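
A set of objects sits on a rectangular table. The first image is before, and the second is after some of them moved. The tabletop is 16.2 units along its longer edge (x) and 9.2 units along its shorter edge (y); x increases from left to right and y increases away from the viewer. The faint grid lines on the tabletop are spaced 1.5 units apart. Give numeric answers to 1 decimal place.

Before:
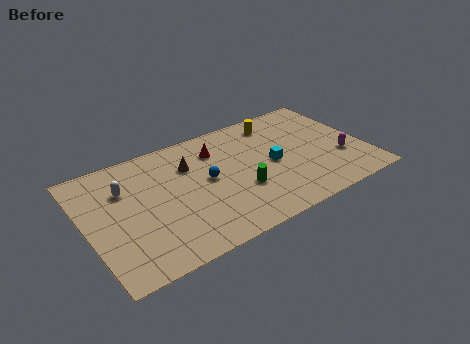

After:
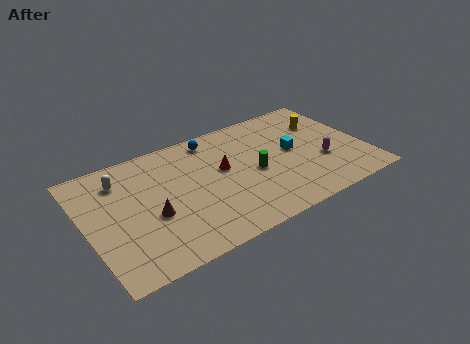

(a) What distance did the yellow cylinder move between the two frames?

3.0

The yellow cylinder moved from about (11.6, 7.7) to (14.3, 6.5), a distance of √(2.7² + 1.2²) ≈ 3.0.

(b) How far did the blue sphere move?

3.2

From (7.0, 4.9) to (7.8, 8.0), the blue sphere covered √(0.8² + 3.1²) ≈ 3.2 units.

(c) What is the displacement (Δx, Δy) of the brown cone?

(-2.6, -2.8)

From the two frames, the brown cone sits at roughly (6.2, 6.5) before and (3.6, 3.7) after.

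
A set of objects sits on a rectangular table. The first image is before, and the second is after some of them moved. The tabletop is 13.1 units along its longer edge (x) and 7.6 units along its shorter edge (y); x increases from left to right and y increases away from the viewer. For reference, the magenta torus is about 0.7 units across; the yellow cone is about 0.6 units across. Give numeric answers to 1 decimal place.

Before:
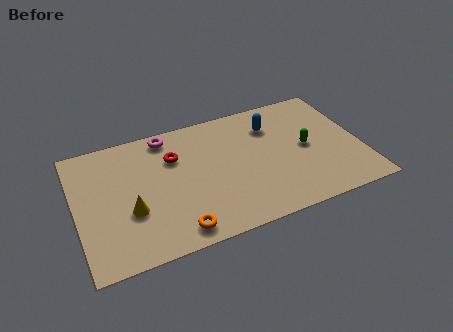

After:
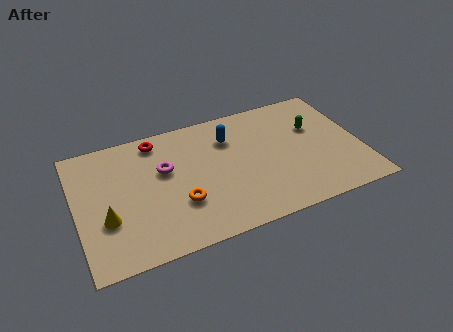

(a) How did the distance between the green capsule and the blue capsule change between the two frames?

+1.6

They were about 2.4 units apart before and 4.0 after — 1.6 units further apart.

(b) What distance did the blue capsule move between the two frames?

2.0

The blue capsule was near (9.2, 5.7) before and (7.2, 5.6) after, so it travelled √(2.0² + 0.1²) ≈ 2.0 units.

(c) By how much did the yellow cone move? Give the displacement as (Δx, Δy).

(-1.1, -0.1)

The yellow cone was at about (2.4, 2.8) and moved to about (1.3, 2.7).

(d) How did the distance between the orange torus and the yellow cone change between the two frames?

+0.7

Before: roughly 2.6 units apart; after: 3.3. That's 0.7 units further apart.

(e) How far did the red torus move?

1.5

The red torus moved from about (4.6, 5.3) to (3.9, 6.6), a distance of √(0.7² + 1.3²) ≈ 1.5.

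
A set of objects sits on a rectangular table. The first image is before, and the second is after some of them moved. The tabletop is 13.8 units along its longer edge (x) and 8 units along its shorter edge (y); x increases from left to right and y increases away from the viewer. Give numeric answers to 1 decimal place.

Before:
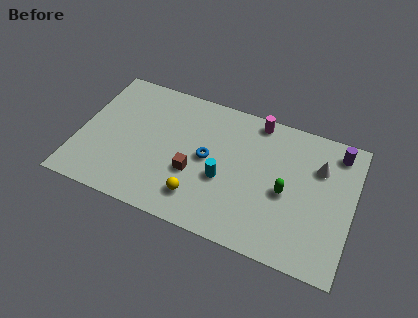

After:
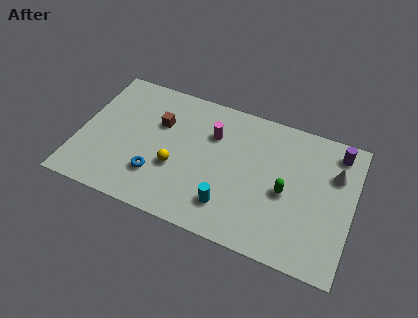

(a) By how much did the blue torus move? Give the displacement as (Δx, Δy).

(-2.4, -1.9)

The blue torus was at about (6.5, 4.1) and moved to about (4.1, 2.2).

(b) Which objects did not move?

the green capsule and the purple cylinder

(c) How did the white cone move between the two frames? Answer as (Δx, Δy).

(0.8, -0.1)

From the two frames, the white cone sits at roughly (12.0, 5.6) before and (12.8, 5.5) after.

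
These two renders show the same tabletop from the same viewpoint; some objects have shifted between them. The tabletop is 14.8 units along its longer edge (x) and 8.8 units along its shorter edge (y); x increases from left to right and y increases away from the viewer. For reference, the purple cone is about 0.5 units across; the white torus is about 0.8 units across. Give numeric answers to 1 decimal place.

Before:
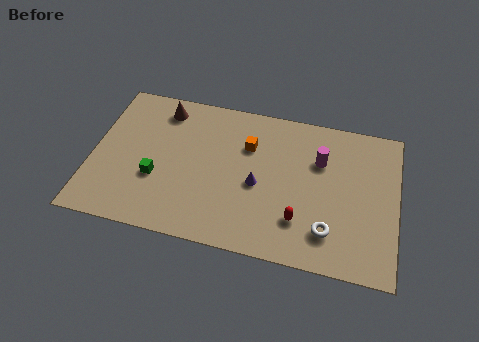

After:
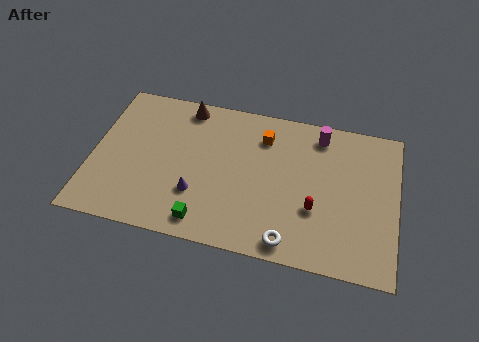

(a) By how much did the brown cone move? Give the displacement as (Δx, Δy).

(1.1, 0.4)

From the two frames, the brown cone sits at roughly (3.2, 7.4) before and (4.3, 7.8) after.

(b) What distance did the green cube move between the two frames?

3.2

The green cube was near (3.2, 3.2) before and (5.7, 1.2) after, so it travelled √(2.5² + 2.0²) ≈ 3.2 units.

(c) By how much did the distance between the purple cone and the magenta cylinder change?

+3.9

Before: roughly 3.6 units apart; after: 7.5. That's 3.9 units further apart.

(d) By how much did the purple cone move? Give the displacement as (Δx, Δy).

(-2.9, -1.2)

From the two frames, the purple cone sits at roughly (8.1, 3.9) before and (5.2, 2.7) after.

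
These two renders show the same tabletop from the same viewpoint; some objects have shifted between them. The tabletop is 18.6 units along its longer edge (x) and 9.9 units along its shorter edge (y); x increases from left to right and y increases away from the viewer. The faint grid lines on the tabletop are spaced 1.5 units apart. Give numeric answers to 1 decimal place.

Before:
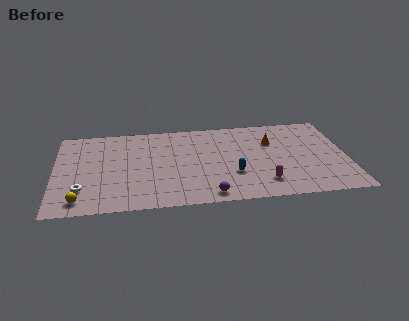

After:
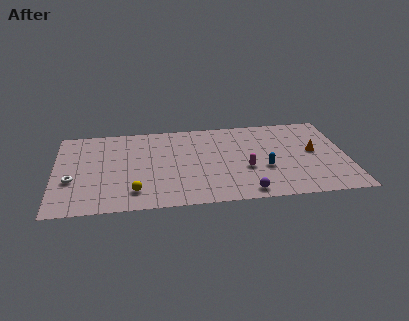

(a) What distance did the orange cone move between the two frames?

3.0

The orange cone was near (13.9, 6.8) before and (16.5, 5.3) after, so it travelled √(2.6² + 1.5²) ≈ 3.0 units.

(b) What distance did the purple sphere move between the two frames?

2.3

The purple sphere moved from about (9.7, 1.1) to (12.0, 1.1), a distance of √(2.3² + 0.0²) ≈ 2.3.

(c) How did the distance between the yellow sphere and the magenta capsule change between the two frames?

-4.3

The distance was about 11.6 in the first image and 7.3 in the second, so they moved 4.3 units closer together.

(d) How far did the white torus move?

1.3

From (1.7, 2.6) to (1.1, 3.7), the white torus covered √(0.6² + 1.1²) ≈ 1.3 units.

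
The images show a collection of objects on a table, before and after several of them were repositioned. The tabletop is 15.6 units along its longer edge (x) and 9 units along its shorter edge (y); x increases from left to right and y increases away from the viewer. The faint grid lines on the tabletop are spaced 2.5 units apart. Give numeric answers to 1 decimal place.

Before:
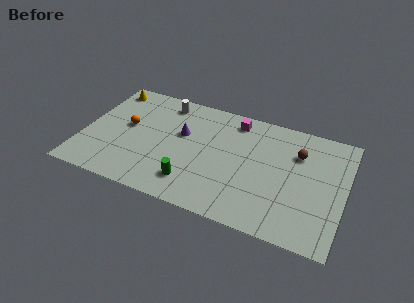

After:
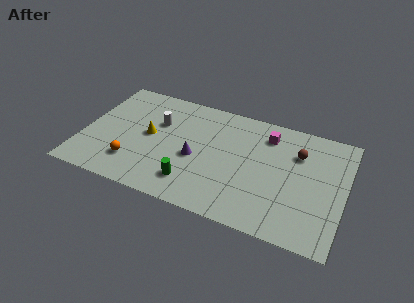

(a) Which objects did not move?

the green cylinder and the brown sphere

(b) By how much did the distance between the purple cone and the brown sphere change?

-0.6

Before: roughly 7.0 units apart; after: 6.4. That's 0.6 units closer together.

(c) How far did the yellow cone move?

4.2

The yellow cone was near (1.0, 7.8) before and (3.9, 4.7) after, so it travelled √(2.9² + 3.1²) ≈ 4.2 units.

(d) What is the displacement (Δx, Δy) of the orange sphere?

(0.7, -2.8)

From the two frames, the orange sphere sits at roughly (2.5, 5.0) before and (3.2, 2.2) after.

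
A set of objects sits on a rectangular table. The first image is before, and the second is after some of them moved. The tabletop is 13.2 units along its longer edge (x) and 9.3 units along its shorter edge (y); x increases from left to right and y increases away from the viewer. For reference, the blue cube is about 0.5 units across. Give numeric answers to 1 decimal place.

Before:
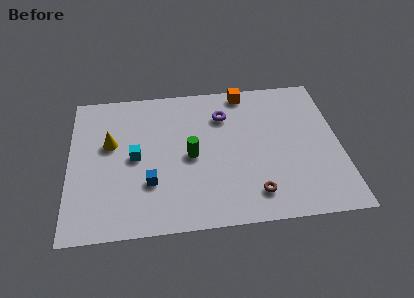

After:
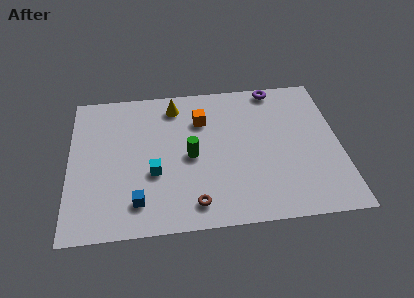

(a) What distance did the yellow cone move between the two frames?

3.9

The yellow cone moved from about (2.0, 5.6) to (5.2, 7.8), a distance of √(3.2² + 2.2²) ≈ 3.9.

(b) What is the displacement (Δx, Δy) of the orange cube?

(-2.2, -1.7)

The orange cube was at about (8.7, 8.4) and moved to about (6.5, 6.7).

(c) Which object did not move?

the green cylinder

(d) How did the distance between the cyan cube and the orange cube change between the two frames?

-2.7

The distance was about 6.7 in the first image and 4.0 in the second, so they moved 2.7 units closer together.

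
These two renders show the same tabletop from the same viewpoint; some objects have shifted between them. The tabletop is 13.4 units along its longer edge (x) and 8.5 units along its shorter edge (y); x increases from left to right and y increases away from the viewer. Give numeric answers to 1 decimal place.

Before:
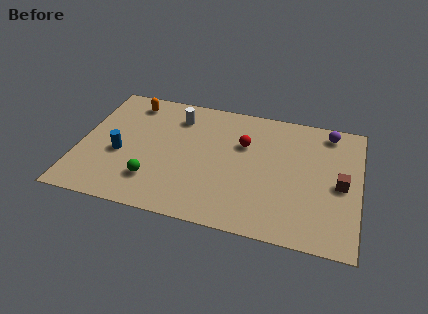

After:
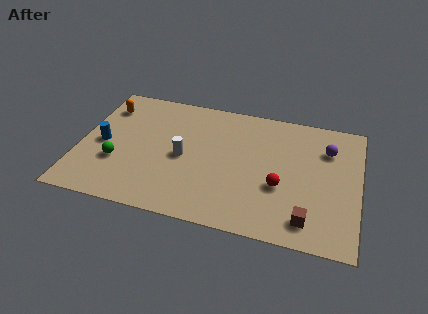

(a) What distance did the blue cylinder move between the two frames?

1.0

The blue cylinder was near (2.0, 3.5) before and (1.1, 4.0) after, so it travelled √(0.9² + 0.5²) ≈ 1.0 units.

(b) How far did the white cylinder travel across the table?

2.7

From (4.5, 6.7) to (5.0, 4.0), the white cylinder covered √(0.5² + 2.7²) ≈ 2.7 units.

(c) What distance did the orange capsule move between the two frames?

1.3

The orange capsule was near (2.2, 7.2) before and (1.0, 6.6) after, so it travelled √(1.2² + 0.6²) ≈ 1.3 units.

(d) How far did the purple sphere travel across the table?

1.2

The purple sphere moved from about (11.8, 7.4) to (11.8, 6.2), a distance of √(0.0² + 1.2²) ≈ 1.2.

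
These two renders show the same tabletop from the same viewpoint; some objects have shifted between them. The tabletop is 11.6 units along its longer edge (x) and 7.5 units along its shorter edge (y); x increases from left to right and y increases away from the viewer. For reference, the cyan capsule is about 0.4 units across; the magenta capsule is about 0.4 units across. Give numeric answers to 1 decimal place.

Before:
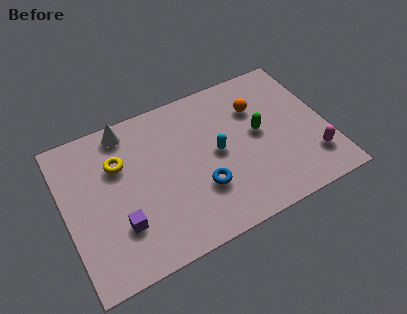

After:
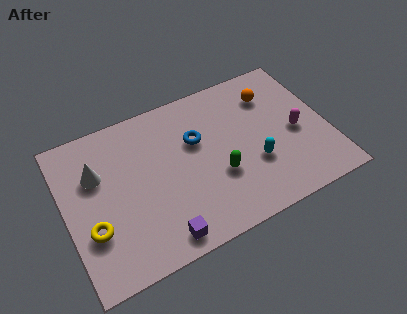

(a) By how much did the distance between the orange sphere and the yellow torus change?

+2.8

They were about 6.2 units apart before and 9.0 after — 2.8 units further apart.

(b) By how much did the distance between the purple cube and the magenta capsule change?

-1.6

The distance was about 8.5 in the first image and 6.9 in the second, so they moved 1.6 units closer together.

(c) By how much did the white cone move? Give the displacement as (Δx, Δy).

(-1.5, -1.6)

From the two frames, the white cone sits at roughly (3.0, 6.6) before and (1.5, 5.0) after.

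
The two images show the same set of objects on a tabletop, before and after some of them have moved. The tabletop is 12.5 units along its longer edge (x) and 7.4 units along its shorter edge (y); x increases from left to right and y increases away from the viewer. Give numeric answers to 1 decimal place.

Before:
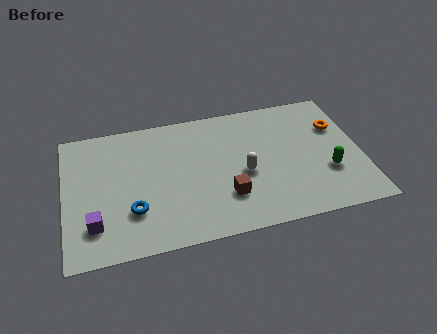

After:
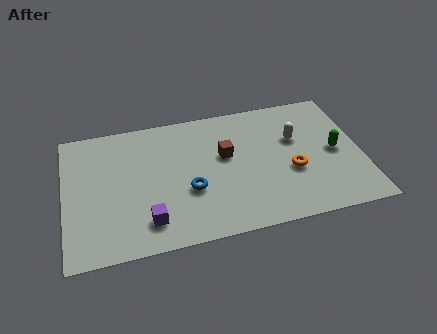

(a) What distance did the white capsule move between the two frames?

2.7

From (7.5, 3.2) to (9.8, 4.7), the white capsule covered √(2.3² + 1.5²) ≈ 2.7 units.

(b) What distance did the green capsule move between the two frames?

1.2

The green capsule was near (11.0, 2.5) before and (11.4, 3.6) after, so it travelled √(0.4² + 1.1²) ≈ 1.2 units.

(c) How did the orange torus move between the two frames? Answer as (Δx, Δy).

(-2.1, -2.1)

From the two frames, the orange torus sits at roughly (11.6, 5.0) before and (9.5, 2.9) after.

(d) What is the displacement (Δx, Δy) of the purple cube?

(2.2, -0.3)

From the two frames, the purple cube sits at roughly (1.2, 1.8) before and (3.4, 1.5) after.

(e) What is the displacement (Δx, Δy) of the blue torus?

(2.4, 0.6)

The blue torus started near (2.8, 2.2) and ended near (5.2, 2.8).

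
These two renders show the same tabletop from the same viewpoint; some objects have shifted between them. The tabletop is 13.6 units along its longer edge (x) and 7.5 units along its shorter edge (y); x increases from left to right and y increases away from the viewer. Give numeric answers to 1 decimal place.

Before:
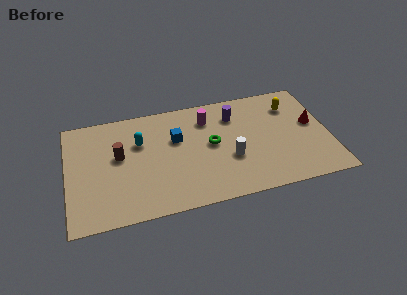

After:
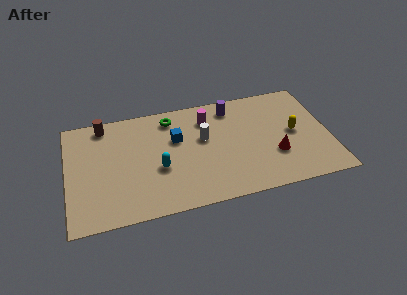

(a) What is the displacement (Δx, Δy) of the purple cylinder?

(-0.1, 0.6)

The purple cylinder started near (8.8, 5.7) and ended near (8.7, 6.3).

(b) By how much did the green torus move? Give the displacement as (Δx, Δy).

(-2.0, 2.3)

From the two frames, the green torus sits at roughly (7.5, 4.0) before and (5.5, 6.3) after.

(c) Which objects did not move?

the magenta cylinder and the blue cube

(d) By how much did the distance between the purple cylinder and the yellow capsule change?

+1.0

Before: roughly 3.0 units apart; after: 4.0. That's 1.0 units further apart.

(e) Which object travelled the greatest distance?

the green torus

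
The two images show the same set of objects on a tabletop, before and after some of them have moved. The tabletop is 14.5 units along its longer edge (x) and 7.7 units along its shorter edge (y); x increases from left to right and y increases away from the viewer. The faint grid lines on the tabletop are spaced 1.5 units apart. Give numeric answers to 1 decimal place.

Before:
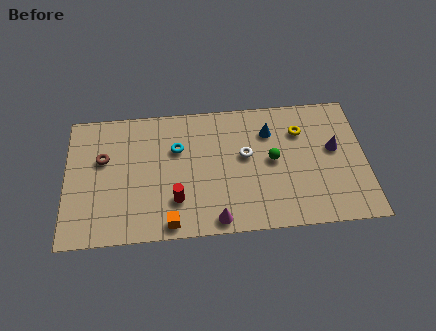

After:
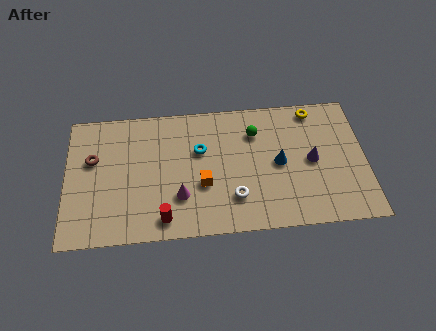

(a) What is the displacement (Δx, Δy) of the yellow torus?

(0.7, 1.2)

The yellow torus was at about (11.4, 5.6) and moved to about (12.1, 6.8).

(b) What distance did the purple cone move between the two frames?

1.3

The purple cone was near (13.0, 4.4) before and (11.9, 3.8) after, so it travelled √(1.1² + 0.6²) ≈ 1.3 units.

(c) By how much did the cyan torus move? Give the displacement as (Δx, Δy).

(1.1, -0.2)

From the two frames, the cyan torus sits at roughly (5.4, 5.1) before and (6.5, 4.9) after.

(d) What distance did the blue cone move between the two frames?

1.9

From (9.9, 5.7) to (10.3, 3.8), the blue cone covered √(0.4² + 1.9²) ≈ 1.9 units.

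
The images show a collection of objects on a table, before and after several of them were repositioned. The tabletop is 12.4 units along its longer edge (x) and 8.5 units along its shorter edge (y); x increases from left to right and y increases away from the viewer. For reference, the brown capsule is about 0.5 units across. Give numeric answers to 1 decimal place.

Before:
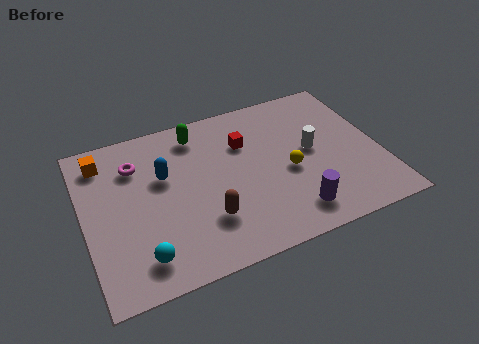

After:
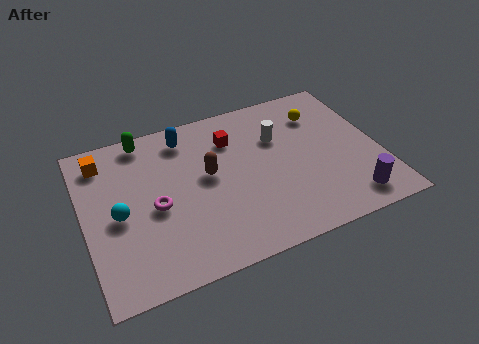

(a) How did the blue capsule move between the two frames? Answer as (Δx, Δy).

(1.1, 1.8)

The blue capsule started near (3.4, 5.3) and ended near (4.5, 7.1).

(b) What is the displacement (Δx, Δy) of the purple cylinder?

(2.4, -0.2)

The purple cylinder started near (8.4, 1.5) and ended near (10.8, 1.3).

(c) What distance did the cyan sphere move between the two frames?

2.5

From (2.1, 1.5) to (1.4, 3.9), the cyan sphere covered √(0.7² + 2.4²) ≈ 2.5 units.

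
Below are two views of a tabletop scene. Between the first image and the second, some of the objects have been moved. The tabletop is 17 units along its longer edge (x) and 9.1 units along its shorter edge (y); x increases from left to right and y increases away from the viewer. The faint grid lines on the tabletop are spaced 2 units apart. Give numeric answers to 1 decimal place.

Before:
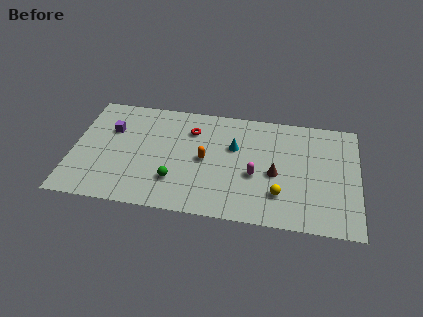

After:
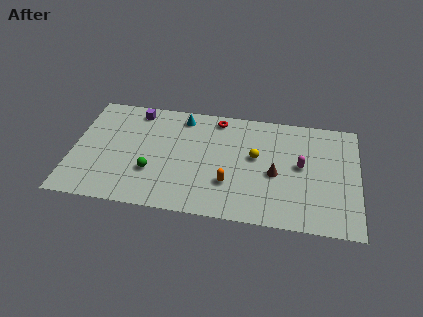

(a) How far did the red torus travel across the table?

1.9

From (7.0, 6.8) to (8.5, 8.0), the red torus covered √(1.5² + 1.2²) ≈ 1.9 units.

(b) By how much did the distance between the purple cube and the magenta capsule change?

+1.4

The distance was about 9.0 in the first image and 10.4 in the second, so they moved 1.4 units further apart.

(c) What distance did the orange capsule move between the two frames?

2.3

From (7.9, 4.5) to (9.4, 2.8), the orange capsule covered √(1.5² + 1.7²) ≈ 2.3 units.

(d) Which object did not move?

the brown cone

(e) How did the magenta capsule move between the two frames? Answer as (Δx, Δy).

(2.7, 1.2)

The magenta capsule started near (10.9, 3.7) and ended near (13.6, 4.9).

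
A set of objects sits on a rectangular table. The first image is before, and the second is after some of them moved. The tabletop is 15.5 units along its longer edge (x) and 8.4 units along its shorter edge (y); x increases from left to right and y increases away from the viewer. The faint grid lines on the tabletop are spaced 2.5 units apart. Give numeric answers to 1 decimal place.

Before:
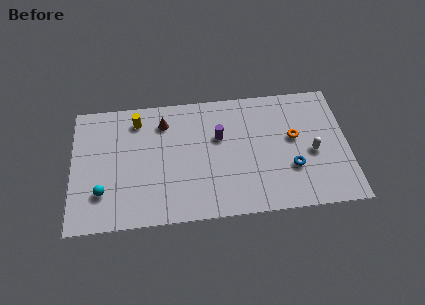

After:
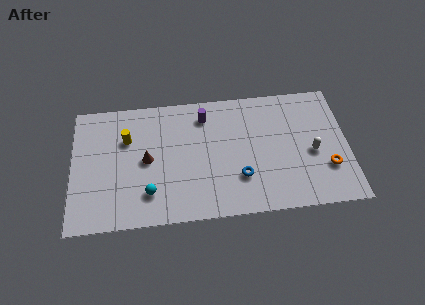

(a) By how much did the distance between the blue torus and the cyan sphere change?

-5.5

Before: roughly 10.6 units apart; after: 5.1. That's 5.5 units closer together.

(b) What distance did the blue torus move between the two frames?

2.9

From (12.3, 2.8) to (9.4, 2.5), the blue torus covered √(2.9² + 0.3²) ≈ 2.9 units.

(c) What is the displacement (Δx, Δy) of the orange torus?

(1.8, -2.2)

The orange torus was at about (12.5, 4.8) and moved to about (14.3, 2.6).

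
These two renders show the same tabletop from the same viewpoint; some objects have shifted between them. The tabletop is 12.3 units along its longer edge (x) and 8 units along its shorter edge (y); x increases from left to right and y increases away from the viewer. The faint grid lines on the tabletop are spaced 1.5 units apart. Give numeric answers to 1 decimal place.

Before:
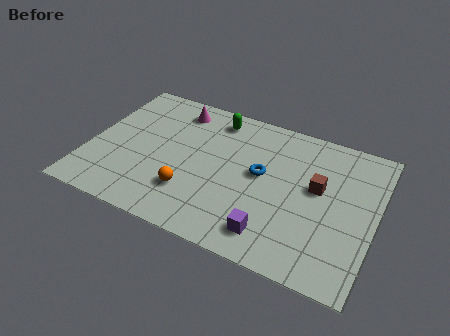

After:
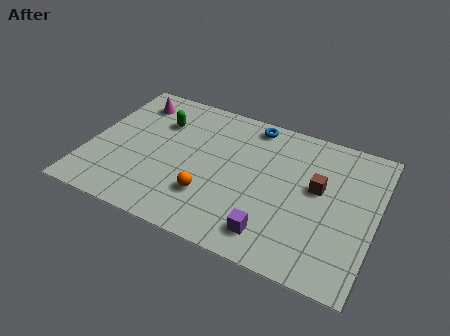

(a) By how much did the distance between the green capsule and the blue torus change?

+0.8

Before: roughly 3.3 units apart; after: 4.1. That's 0.8 units further apart.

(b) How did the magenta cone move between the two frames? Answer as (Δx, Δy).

(-1.9, -0.2)

The magenta cone started near (3.4, 6.7) and ended near (1.5, 6.5).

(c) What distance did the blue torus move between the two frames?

2.8

From (7.4, 4.4) to (6.7, 7.1), the blue torus covered √(0.7² + 2.7²) ≈ 2.8 units.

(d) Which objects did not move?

the purple cube and the brown cube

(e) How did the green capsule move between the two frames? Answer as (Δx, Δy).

(-2.3, -1.1)

The green capsule started near (5.1, 6.8) and ended near (2.8, 5.7).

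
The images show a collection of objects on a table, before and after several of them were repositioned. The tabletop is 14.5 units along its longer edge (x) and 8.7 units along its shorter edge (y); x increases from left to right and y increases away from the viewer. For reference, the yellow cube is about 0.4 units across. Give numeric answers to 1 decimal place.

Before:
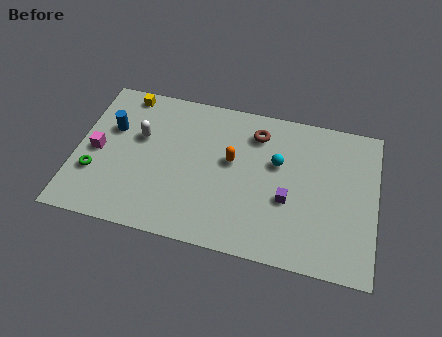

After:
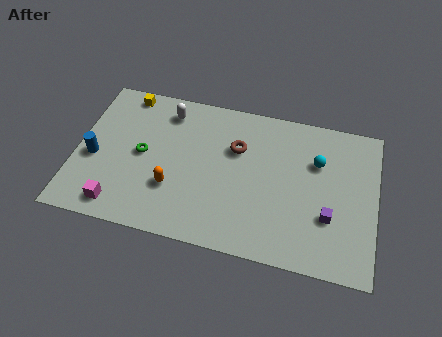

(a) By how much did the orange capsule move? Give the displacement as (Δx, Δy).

(-2.7, -2.2)

From the two frames, the orange capsule sits at roughly (7.5, 5.0) before and (4.8, 2.8) after.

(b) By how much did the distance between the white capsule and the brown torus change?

-2.0

The distance was about 5.8 in the first image and 3.8 in the second, so they moved 2.0 units closer together.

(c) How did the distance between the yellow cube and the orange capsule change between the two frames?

-0.4

They were about 6.1 units apart before and 5.7 after — 0.4 units closer together.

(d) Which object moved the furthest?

the orange capsule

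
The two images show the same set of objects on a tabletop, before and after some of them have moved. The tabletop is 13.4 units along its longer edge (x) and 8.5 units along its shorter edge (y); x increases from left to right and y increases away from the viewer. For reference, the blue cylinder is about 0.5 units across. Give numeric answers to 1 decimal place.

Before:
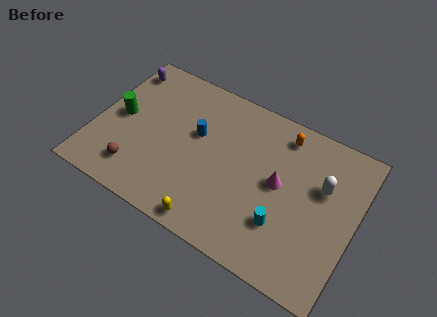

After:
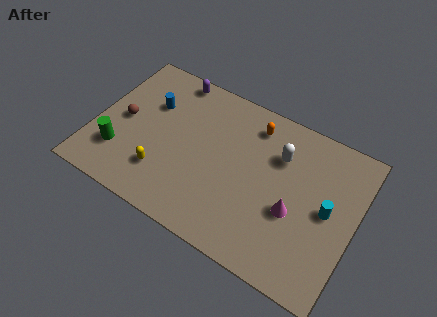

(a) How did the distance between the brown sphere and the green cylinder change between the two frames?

-1.0

The distance was about 2.9 in the first image and 1.9 in the second, so they moved 1.0 units closer together.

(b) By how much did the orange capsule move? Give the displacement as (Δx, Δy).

(-1.5, -0.2)

The orange capsule was at about (9.3, 7.2) and moved to about (7.8, 7.0).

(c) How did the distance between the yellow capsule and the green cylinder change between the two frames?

-4.1

They were about 6.4 units apart before and 2.3 after — 4.1 units closer together.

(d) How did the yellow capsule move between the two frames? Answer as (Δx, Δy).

(-2.8, 1.4)

The yellow capsule was at about (6.6, 0.8) and moved to about (3.8, 2.2).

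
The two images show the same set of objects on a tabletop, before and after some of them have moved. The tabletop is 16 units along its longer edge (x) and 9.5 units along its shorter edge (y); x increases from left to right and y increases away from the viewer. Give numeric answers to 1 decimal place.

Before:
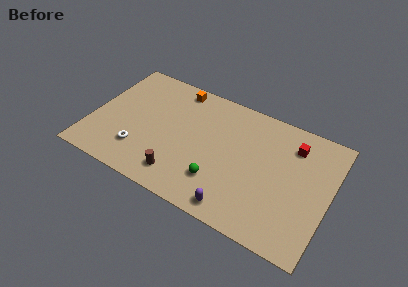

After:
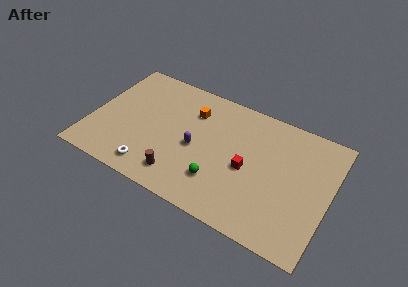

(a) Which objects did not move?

the brown cylinder and the green sphere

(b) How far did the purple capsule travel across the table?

4.5

The purple capsule moved from about (10.3, 1.1) to (7.1, 4.3), a distance of √(3.2² + 3.2²) ≈ 4.5.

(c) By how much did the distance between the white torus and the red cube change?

-4.2

The distance was about 11.0 in the first image and 6.8 in the second, so they moved 4.2 units closer together.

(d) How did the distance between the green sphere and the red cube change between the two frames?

-4.1

The distance was about 6.6 in the first image and 2.5 in the second, so they moved 4.1 units closer together.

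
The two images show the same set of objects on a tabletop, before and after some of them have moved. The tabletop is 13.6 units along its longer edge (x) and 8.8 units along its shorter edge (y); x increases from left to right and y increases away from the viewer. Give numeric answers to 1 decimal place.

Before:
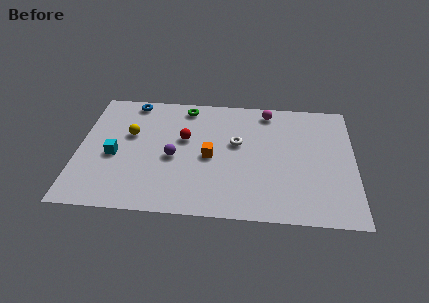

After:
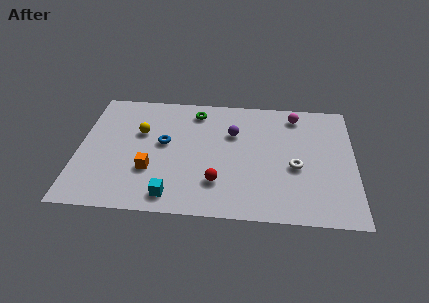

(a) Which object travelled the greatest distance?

the cyan cube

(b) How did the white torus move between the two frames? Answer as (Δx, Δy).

(2.9, -1.5)

The white torus was at about (7.8, 5.2) and moved to about (10.7, 3.7).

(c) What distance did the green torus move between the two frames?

0.6

The green torus was near (5.2, 7.7) before and (5.7, 7.4) after, so it travelled √(0.5² + 0.3²) ≈ 0.6 units.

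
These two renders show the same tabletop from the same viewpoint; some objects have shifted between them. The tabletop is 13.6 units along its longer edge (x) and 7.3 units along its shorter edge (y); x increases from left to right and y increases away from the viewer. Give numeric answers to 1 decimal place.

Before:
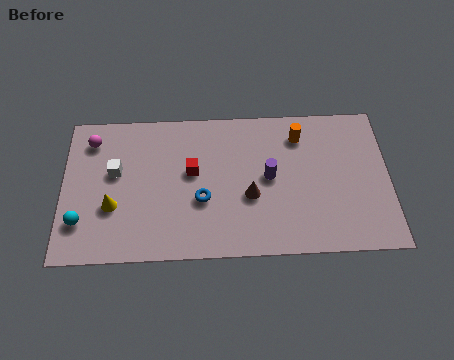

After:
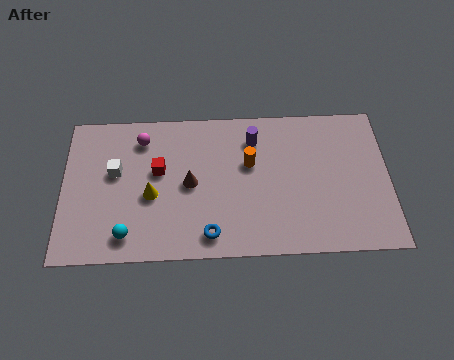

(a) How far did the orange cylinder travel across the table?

2.5

The orange cylinder was near (9.9, 5.8) before and (7.8, 4.5) after, so it travelled √(2.1² + 1.3²) ≈ 2.5 units.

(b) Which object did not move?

the white cube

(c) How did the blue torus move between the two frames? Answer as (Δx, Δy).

(0.3, -1.7)

The blue torus was at about (5.8, 2.8) and moved to about (6.1, 1.1).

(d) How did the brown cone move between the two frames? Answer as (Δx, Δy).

(-2.5, 0.7)

The brown cone started near (7.8, 2.9) and ended near (5.3, 3.6).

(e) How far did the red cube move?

1.4

The red cube moved from about (5.4, 4.2) to (4.0, 4.3), a distance of √(1.4² + 0.1²) ≈ 1.4.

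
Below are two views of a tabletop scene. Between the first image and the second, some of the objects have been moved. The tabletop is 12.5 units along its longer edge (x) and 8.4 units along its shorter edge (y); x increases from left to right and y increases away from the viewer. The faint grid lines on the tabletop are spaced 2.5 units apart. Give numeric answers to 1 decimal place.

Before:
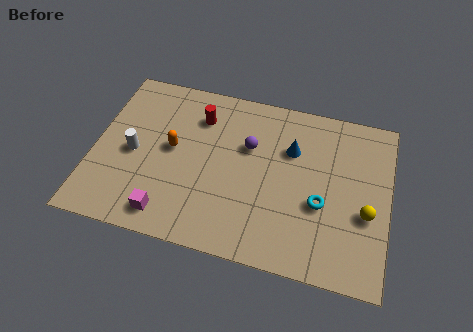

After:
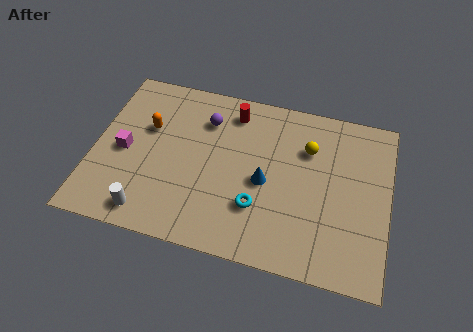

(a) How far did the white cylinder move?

2.9

From (1.7, 3.9) to (2.6, 1.1), the white cylinder covered √(0.9² + 2.8²) ≈ 2.9 units.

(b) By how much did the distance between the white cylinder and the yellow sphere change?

-1.9

The distance was about 9.9 in the first image and 8.0 in the second, so they moved 1.9 units closer together.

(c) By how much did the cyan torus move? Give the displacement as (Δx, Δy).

(-2.6, -0.8)

The cyan torus started near (9.7, 3.3) and ended near (7.1, 2.5).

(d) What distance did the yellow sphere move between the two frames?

3.7

The yellow sphere moved from about (11.6, 3.3) to (9.0, 5.9), a distance of √(2.6² + 2.6²) ≈ 3.7.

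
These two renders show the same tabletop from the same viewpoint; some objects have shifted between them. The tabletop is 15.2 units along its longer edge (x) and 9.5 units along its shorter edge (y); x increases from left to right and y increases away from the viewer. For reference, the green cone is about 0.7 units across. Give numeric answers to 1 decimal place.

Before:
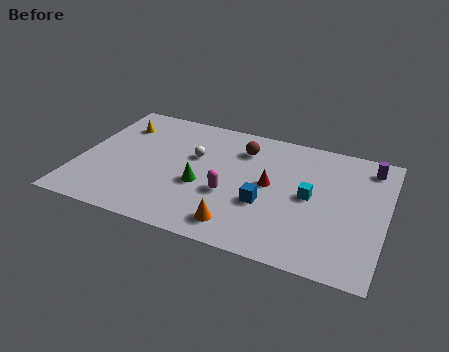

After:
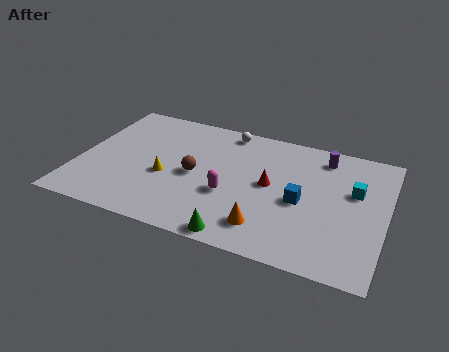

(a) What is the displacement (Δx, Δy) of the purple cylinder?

(-2.3, 0.0)

The purple cylinder was at about (14.2, 8.0) and moved to about (11.9, 8.0).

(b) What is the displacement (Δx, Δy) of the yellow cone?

(2.8, -3.3)

The yellow cone was at about (1.6, 7.2) and moved to about (4.4, 3.9).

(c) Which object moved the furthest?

the yellow cone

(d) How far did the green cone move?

3.7

The green cone was near (6.2, 3.8) before and (8.4, 0.8) after, so it travelled √(2.2² + 3.0²) ≈ 3.7 units.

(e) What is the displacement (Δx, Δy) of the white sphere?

(1.4, 2.6)

The white sphere started near (5.6, 5.9) and ended near (7.0, 8.5).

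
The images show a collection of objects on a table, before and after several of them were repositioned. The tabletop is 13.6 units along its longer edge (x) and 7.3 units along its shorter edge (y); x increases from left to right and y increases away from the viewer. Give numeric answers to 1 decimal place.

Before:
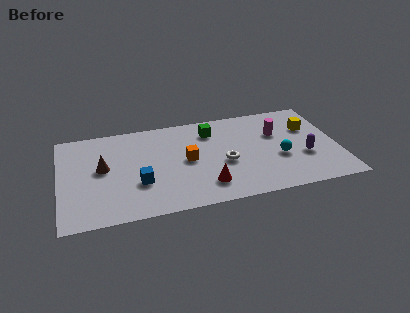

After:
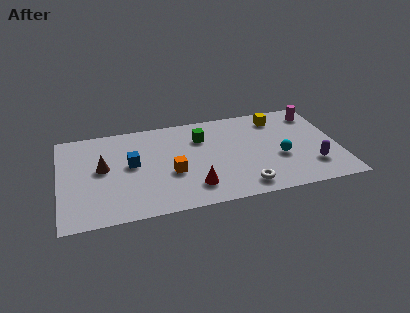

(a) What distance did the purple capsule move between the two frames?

0.9

From (11.9, 2.7) to (12.2, 1.9), the purple capsule covered √(0.3² + 0.8²) ≈ 0.9 units.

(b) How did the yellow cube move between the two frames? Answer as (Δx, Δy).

(-1.5, 1.1)

From the two frames, the yellow cube sits at roughly (12.3, 4.9) before and (10.8, 6.0) after.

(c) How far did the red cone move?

0.6

The red cone was near (7.0, 1.6) before and (6.4, 1.6) after, so it travelled √(0.6² + 0.0²) ≈ 0.6 units.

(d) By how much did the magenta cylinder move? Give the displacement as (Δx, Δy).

(2.0, 1.2)

From the two frames, the magenta cylinder sits at roughly (10.7, 4.8) before and (12.7, 6.0) after.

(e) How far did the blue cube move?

1.5

From (3.8, 2.5) to (3.5, 4.0), the blue cube covered √(0.3² + 1.5²) ≈ 1.5 units.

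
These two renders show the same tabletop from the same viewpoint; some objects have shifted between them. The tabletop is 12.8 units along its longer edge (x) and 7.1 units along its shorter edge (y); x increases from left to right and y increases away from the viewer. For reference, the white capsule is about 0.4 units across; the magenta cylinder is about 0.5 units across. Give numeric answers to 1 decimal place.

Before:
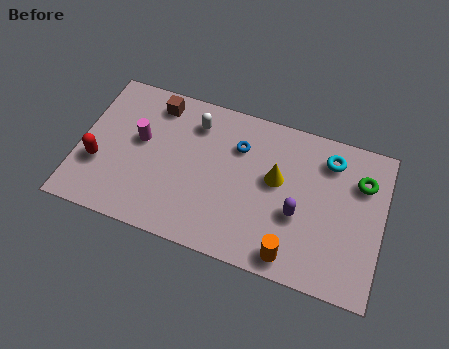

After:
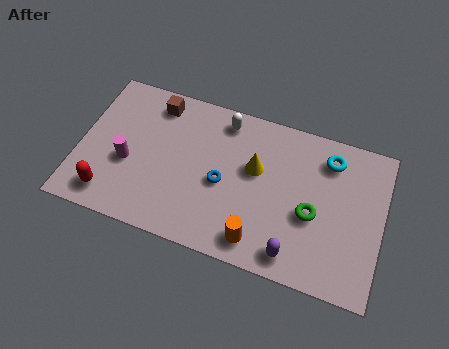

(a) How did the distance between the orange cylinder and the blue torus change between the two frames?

-2.2

They were about 4.9 units apart before and 2.7 after — 2.2 units closer together.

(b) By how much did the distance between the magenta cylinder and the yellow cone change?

-0.3

Before: roughly 5.8 units apart; after: 5.5. That's 0.3 units closer together.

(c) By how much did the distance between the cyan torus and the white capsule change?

-1.2

They were about 5.7 units apart before and 4.5 after — 1.2 units closer together.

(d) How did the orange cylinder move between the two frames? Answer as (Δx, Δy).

(-1.4, 0.2)

The orange cylinder started near (9.2, 0.9) and ended near (7.8, 1.1).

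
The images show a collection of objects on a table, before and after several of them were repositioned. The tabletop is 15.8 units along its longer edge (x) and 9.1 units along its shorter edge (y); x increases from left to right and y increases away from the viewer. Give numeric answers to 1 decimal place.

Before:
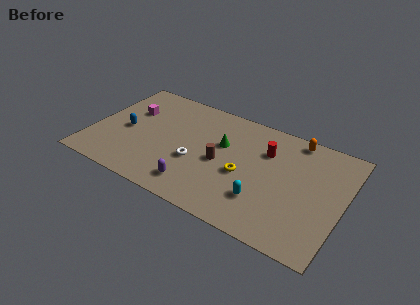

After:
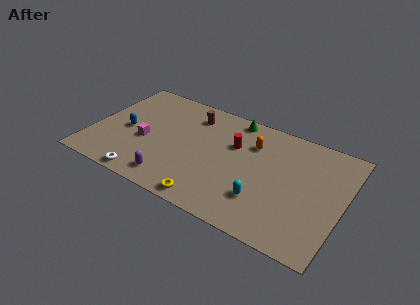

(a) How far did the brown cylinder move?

3.9

From (8.2, 4.2) to (5.9, 7.3), the brown cylinder covered √(2.3² + 3.1²) ≈ 3.9 units.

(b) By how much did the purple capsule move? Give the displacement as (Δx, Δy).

(-1.5, -0.2)

The purple capsule was at about (7.0, 1.6) and moved to about (5.5, 1.4).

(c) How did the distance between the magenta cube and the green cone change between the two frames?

+0.7

Before: roughly 6.0 units apart; after: 6.7. That's 0.7 units further apart.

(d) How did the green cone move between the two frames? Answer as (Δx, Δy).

(0.4, 2.5)

The green cone started near (8.1, 5.7) and ended near (8.5, 8.2).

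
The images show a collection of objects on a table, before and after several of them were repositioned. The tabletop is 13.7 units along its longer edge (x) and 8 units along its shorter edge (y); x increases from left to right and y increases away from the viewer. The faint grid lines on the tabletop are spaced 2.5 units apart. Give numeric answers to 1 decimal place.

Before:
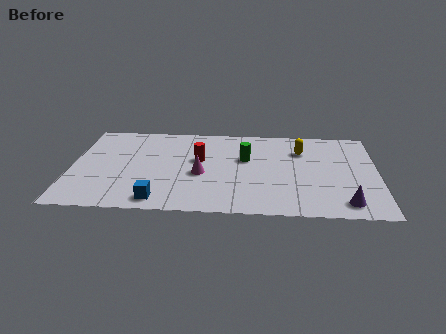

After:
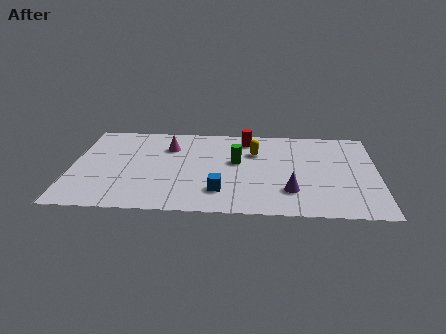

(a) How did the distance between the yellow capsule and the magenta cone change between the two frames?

-1.2

Before: roughly 5.1 units apart; after: 3.9. That's 1.2 units closer together.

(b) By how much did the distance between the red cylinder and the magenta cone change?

+2.3

They were about 1.3 units apart before and 3.6 after — 2.3 units further apart.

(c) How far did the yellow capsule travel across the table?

2.1

The yellow capsule moved from about (10.3, 5.8) to (8.2, 5.5), a distance of √(2.1² + 0.3²) ≈ 2.1.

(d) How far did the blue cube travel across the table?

2.8

From (4.0, 1.0) to (6.7, 1.9), the blue cube covered √(2.7² + 0.9²) ≈ 2.8 units.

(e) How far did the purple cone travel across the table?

2.6

From (12.2, 1.2) to (9.8, 2.1), the purple cone covered √(2.4² + 0.9²) ≈ 2.6 units.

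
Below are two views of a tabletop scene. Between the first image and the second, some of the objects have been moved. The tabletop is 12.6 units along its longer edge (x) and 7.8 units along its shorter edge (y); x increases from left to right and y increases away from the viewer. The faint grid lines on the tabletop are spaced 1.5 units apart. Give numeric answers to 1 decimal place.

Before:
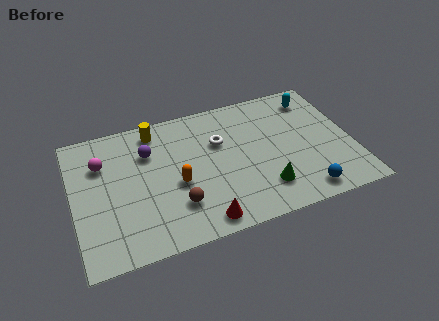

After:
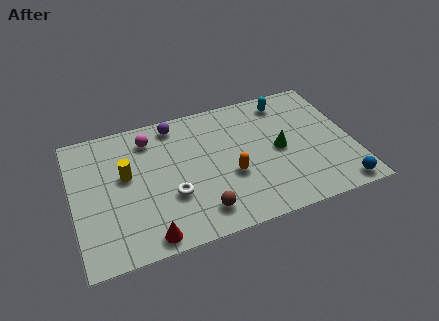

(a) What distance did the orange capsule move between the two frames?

2.4

The orange capsule was near (4.6, 3.3) before and (7.0, 3.0) after, so it travelled √(2.4² + 0.3²) ≈ 2.4 units.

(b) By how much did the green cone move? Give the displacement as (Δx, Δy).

(0.9, 2.0)

The green cone was at about (8.4, 1.8) and moved to about (9.3, 3.8).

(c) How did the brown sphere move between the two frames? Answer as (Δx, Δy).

(1.0, -0.7)

The brown sphere started near (4.5, 2.1) and ended near (5.5, 1.4).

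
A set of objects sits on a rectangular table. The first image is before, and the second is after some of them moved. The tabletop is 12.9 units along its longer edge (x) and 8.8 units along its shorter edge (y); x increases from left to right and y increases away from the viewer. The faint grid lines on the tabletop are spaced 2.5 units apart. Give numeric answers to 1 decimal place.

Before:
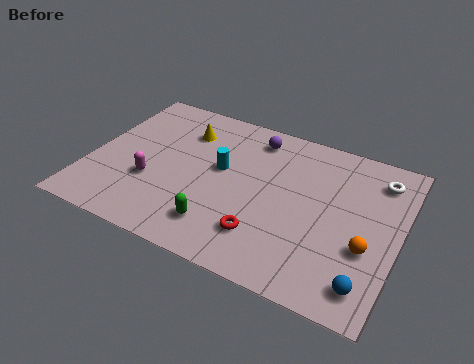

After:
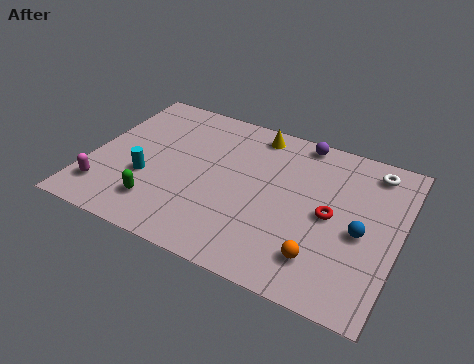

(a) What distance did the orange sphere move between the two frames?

2.1

The orange sphere moved from about (11.7, 3.2) to (10.0, 1.9), a distance of √(1.7² + 1.3²) ≈ 2.1.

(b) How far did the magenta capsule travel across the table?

2.2

The magenta capsule was near (2.7, 3.1) before and (0.9, 1.8) after, so it travelled √(1.8² + 1.3²) ≈ 2.2 units.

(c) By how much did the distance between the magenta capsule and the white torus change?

+2.1

Before: roughly 9.9 units apart; after: 12.0. That's 2.1 units further apart.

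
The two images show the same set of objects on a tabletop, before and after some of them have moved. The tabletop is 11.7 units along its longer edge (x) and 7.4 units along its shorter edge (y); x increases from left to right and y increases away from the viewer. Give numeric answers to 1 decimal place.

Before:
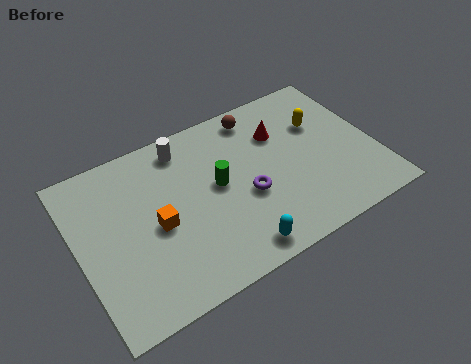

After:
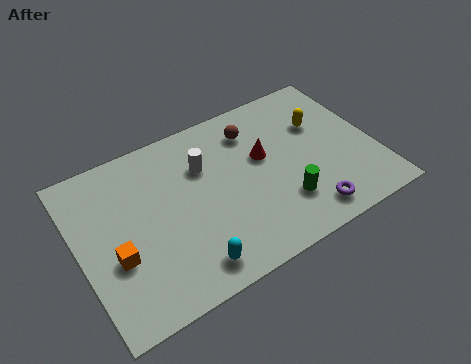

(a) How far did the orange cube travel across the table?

1.8

From (3.0, 3.4) to (1.3, 2.8), the orange cube covered √(1.7² + 0.6²) ≈ 1.8 units.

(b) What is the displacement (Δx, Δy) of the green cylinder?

(2.3, -2.0)

The green cylinder started near (5.5, 4.0) and ended near (7.8, 2.0).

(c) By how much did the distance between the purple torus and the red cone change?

+0.7

They were about 2.8 units apart before and 3.5 after — 0.7 units further apart.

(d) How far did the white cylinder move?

1.3

The white cylinder was near (4.5, 6.3) before and (5.1, 5.1) after, so it travelled √(0.6² + 1.2²) ≈ 1.3 units.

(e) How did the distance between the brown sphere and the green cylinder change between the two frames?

+0.7

The distance was about 3.1 in the first image and 3.8 in the second, so they moved 0.7 units further apart.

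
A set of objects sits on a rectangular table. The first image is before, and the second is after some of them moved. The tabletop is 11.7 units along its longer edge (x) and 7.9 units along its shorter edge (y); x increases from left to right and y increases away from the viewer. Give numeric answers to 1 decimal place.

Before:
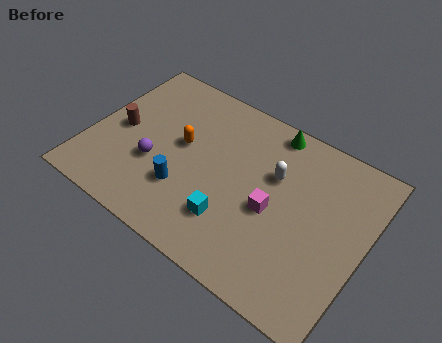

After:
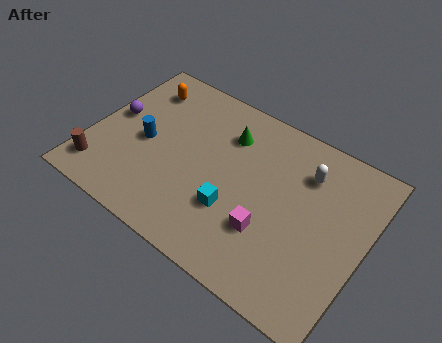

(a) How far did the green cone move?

2.1

The green cone moved from about (7.2, 7.1) to (5.5, 5.9), a distance of √(1.7² + 1.2²) ≈ 2.1.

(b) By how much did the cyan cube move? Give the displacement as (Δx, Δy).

(0.0, 0.5)

The cyan cube was at about (6.4, 2.1) and moved to about (6.4, 2.6).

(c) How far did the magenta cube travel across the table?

1.0

The magenta cube was near (7.9, 3.5) before and (7.9, 2.5) after, so it travelled √(0.0² + 1.0²) ≈ 1.0 units.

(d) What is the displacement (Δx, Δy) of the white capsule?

(1.2, 0.8)

From the two frames, the white capsule sits at roughly (7.7, 5.1) before and (8.9, 5.9) after.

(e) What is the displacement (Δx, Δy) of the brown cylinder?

(-0.4, -2.4)

From the two frames, the brown cylinder sits at roughly (1.2, 3.8) before and (0.8, 1.4) after.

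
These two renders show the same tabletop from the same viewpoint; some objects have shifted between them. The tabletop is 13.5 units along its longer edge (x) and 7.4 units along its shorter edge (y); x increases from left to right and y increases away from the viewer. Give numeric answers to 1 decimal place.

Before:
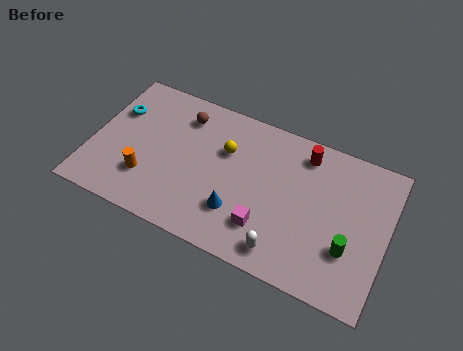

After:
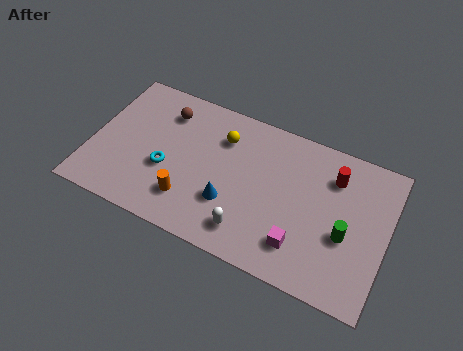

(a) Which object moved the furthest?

the cyan torus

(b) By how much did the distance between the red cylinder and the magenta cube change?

-0.4

Before: roughly 4.5 units apart; after: 4.1. That's 0.4 units closer together.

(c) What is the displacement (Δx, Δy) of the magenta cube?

(1.6, -0.2)

The magenta cube started near (8.2, 1.9) and ended near (9.8, 1.7).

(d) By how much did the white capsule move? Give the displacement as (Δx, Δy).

(-1.6, 0.3)

From the two frames, the white capsule sits at roughly (9.1, 1.1) before and (7.5, 1.4) after.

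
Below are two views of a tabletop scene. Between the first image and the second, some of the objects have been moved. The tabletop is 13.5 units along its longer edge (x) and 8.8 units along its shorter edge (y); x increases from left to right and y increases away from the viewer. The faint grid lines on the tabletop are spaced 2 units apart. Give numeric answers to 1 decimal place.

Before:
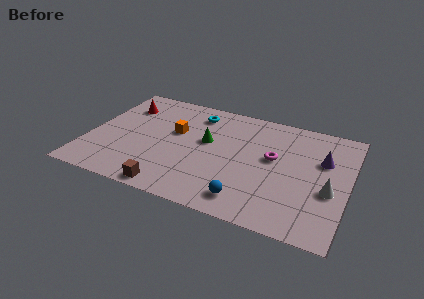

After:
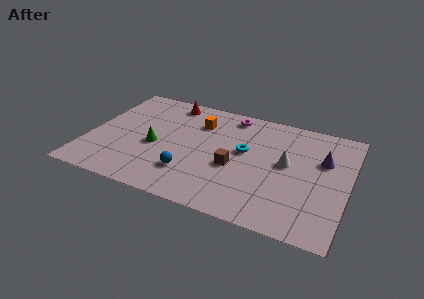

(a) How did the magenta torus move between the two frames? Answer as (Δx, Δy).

(-2.5, 2.7)

The magenta torus started near (9.6, 5.0) and ended near (7.1, 7.7).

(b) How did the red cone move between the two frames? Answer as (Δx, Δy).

(2.3, 1.1)

From the two frames, the red cone sits at roughly (1.5, 6.6) before and (3.8, 7.7) after.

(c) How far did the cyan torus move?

3.6

From (5.3, 7.2) to (8.1, 5.0), the cyan torus covered √(2.8² + 2.2²) ≈ 3.6 units.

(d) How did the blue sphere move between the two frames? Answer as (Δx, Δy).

(-3.1, 0.9)

From the two frames, the blue sphere sits at roughly (8.6, 1.4) before and (5.5, 2.3) after.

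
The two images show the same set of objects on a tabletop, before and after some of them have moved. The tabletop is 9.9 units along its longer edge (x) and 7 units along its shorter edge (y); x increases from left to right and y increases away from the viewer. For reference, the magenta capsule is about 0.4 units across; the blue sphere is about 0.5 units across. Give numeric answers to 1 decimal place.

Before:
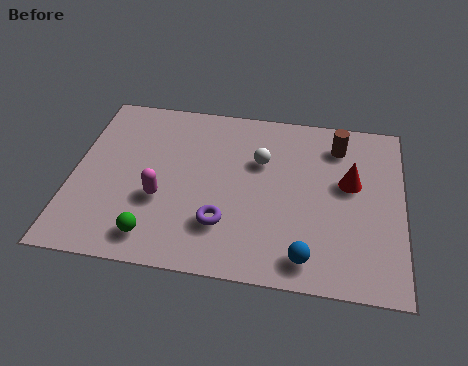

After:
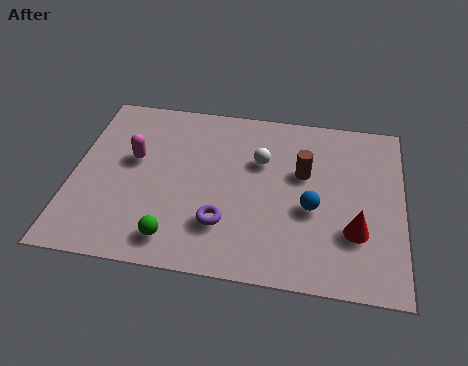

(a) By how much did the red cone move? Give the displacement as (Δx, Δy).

(0.2, -1.9)

From the two frames, the red cone sits at roughly (8.3, 4.1) before and (8.5, 2.2) after.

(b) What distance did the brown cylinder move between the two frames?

1.6

The brown cylinder moved from about (7.9, 5.6) to (6.9, 4.3), a distance of √(1.0² + 1.3²) ≈ 1.6.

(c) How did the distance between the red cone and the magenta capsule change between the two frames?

+1.2

Before: roughly 5.8 units apart; after: 7.0. That's 1.2 units further apart.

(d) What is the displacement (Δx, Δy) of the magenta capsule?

(-0.9, 1.5)

The magenta capsule started near (2.7, 2.6) and ended near (1.8, 4.1).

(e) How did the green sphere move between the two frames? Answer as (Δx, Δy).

(0.6, 0.0)

The green sphere was at about (2.6, 1.1) and moved to about (3.2, 1.1).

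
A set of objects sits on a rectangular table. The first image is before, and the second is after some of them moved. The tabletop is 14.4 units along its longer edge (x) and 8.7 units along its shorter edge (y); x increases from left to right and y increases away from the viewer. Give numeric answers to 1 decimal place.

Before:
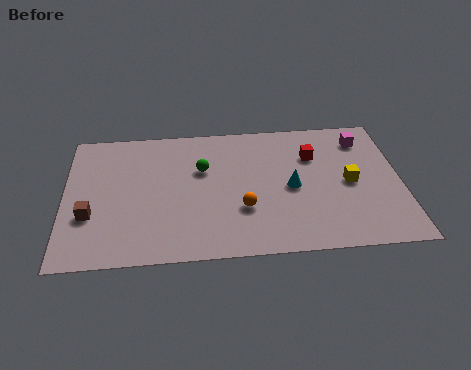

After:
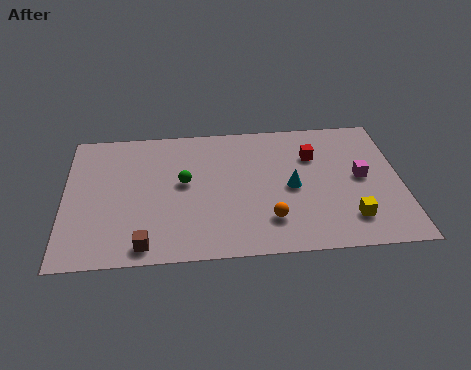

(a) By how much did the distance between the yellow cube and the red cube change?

+2.0

The distance was about 2.4 in the first image and 4.4 in the second, so they moved 2.0 units further apart.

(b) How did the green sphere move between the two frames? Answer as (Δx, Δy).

(-0.8, -0.8)

From the two frames, the green sphere sits at roughly (5.9, 5.6) before and (5.1, 4.8) after.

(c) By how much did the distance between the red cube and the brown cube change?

-1.2

Before: roughly 10.1 units apart; after: 8.9. That's 1.2 units closer together.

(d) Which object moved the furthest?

the brown cube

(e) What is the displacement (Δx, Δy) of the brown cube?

(2.3, -2.0)

The brown cube was at about (1.1, 3.0) and moved to about (3.4, 1.0).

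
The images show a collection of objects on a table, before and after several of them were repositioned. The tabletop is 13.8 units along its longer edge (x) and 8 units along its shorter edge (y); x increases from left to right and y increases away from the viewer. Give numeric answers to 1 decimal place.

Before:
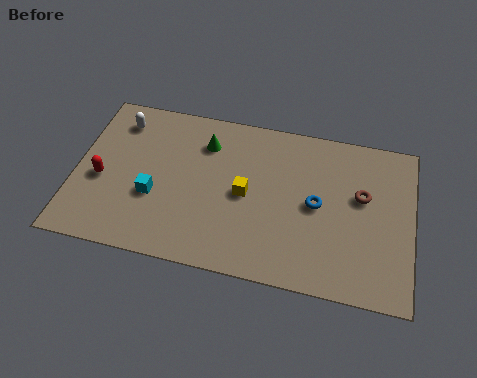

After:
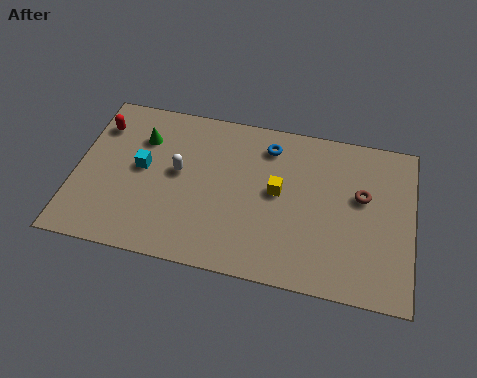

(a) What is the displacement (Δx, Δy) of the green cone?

(-2.6, -0.3)

The green cone started near (5.2, 6.1) and ended near (2.6, 5.8).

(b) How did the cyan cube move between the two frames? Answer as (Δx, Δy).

(-0.6, 1.3)

From the two frames, the cyan cube sits at roughly (3.3, 3.0) before and (2.7, 4.3) after.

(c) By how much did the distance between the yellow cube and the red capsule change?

+1.8

They were about 5.9 units apart before and 7.7 after — 1.8 units further apart.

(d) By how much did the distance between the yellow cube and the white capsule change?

-1.9

The distance was about 6.0 in the first image and 4.1 in the second, so they moved 1.9 units closer together.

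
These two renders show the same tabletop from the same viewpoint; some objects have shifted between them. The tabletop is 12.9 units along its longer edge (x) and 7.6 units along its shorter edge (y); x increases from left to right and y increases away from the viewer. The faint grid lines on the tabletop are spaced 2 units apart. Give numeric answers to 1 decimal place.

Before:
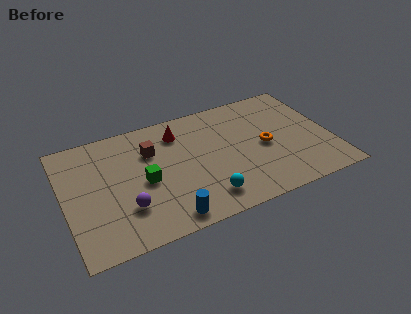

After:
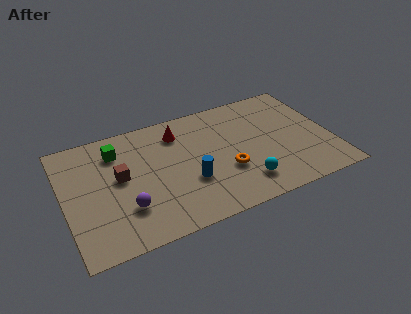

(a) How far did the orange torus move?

2.2

The orange torus was near (9.7, 3.6) before and (7.7, 2.7) after, so it travelled √(2.0² + 0.9²) ≈ 2.2 units.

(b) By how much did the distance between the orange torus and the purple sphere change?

-2.1

The distance was about 7.0 in the first image and 4.9 in the second, so they moved 2.1 units closer together.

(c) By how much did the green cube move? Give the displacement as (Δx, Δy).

(-1.1, 2.4)

The green cube was at about (3.8, 3.5) and moved to about (2.7, 5.9).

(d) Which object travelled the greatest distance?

the green cube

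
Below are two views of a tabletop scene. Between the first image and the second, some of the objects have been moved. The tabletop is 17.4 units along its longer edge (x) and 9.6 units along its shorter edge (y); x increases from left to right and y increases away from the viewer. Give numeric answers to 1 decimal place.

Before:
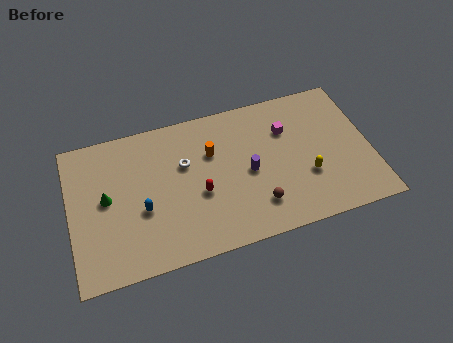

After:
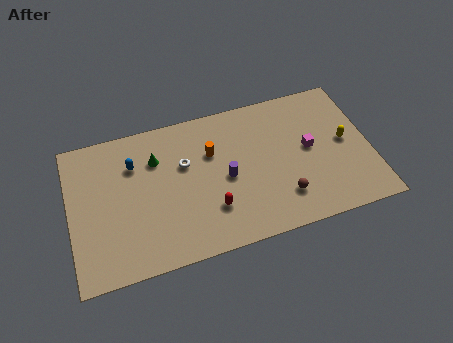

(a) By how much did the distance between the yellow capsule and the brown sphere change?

+1.5

They were about 3.2 units apart before and 4.7 after — 1.5 units further apart.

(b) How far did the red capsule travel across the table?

1.3

From (7.4, 3.9) to (8.0, 2.7), the red capsule covered √(0.6² + 1.2²) ≈ 1.3 units.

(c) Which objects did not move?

the orange cylinder and the white torus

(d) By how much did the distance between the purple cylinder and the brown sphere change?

+1.5

They were about 2.3 units apart before and 3.8 after — 1.5 units further apart.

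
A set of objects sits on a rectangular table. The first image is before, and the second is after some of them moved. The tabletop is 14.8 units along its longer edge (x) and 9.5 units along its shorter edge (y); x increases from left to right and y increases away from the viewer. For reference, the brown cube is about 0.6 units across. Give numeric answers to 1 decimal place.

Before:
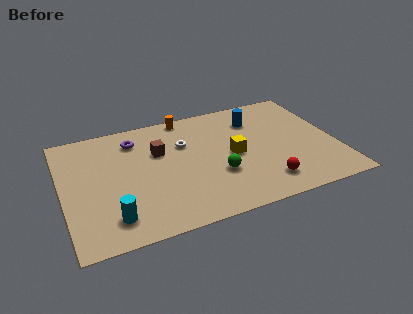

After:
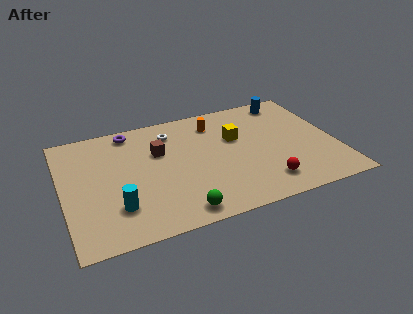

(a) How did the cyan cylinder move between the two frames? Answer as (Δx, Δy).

(0.3, 0.7)

The cyan cylinder was at about (2.4, 1.8) and moved to about (2.7, 2.5).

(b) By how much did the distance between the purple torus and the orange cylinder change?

+1.6

They were about 3.1 units apart before and 4.7 after — 1.6 units further apart.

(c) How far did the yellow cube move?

1.4

The yellow cube moved from about (9.2, 4.6) to (9.5, 6.0), a distance of √(0.3² + 1.4²) ≈ 1.4.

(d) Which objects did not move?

the red sphere and the brown cube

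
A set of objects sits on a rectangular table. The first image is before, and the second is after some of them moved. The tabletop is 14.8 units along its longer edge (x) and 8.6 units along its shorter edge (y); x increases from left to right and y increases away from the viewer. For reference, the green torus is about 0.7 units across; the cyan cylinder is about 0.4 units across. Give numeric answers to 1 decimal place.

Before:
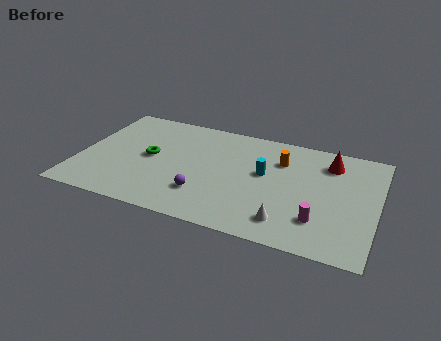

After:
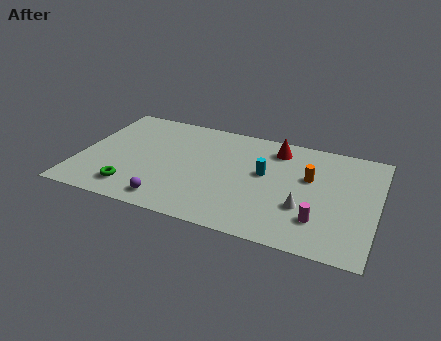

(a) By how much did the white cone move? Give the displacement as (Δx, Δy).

(0.7, 1.3)

The white cone was at about (10.6, 1.6) and moved to about (11.3, 2.9).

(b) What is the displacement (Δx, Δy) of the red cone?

(-2.7, 0.3)

From the two frames, the red cone sits at roughly (12.3, 6.8) before and (9.6, 7.1) after.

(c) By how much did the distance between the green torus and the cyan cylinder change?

+1.4

The distance was about 5.7 in the first image and 7.1 in the second, so they moved 1.4 units further apart.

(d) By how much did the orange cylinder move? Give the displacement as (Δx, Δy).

(1.5, -0.9)

The orange cylinder was at about (9.9, 6.2) and moved to about (11.4, 5.3).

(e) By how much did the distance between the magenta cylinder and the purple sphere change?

+1.7

Before: roughly 5.7 units apart; after: 7.4. That's 1.7 units further apart.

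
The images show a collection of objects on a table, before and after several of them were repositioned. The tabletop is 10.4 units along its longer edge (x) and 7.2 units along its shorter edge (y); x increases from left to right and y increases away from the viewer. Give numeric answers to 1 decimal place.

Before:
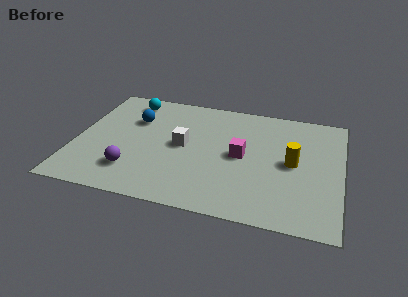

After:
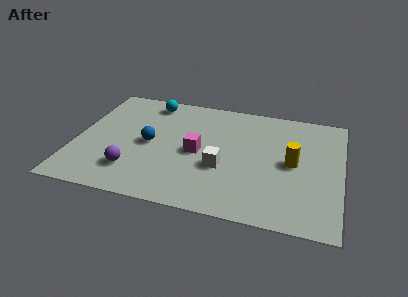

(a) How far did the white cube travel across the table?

1.9

From (4.2, 3.7) to (5.8, 2.7), the white cube covered √(1.6² + 1.0²) ≈ 1.9 units.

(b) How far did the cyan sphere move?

0.8

The cyan sphere was near (1.9, 6.1) before and (2.7, 6.2) after, so it travelled √(0.8² + 0.1²) ≈ 0.8 units.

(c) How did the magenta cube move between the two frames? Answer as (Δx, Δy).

(-1.7, -0.2)

The magenta cube was at about (6.5, 3.6) and moved to about (4.8, 3.4).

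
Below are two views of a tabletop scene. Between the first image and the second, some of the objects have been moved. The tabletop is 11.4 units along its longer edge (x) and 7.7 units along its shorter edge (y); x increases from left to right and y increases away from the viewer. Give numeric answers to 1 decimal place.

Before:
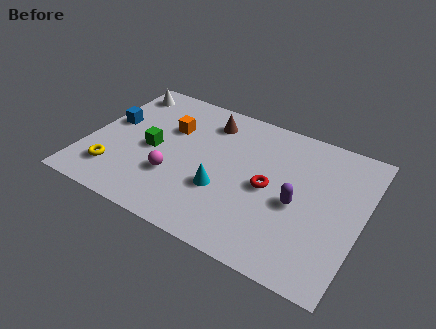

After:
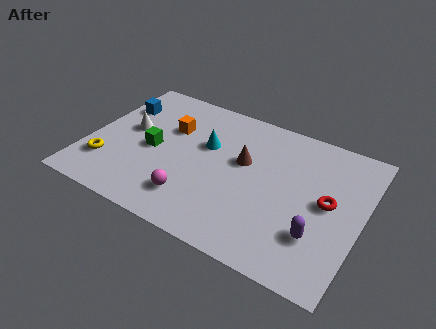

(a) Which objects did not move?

the orange cube and the green cube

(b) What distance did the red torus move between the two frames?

2.4

The red torus was near (7.6, 3.7) before and (10.0, 4.0) after, so it travelled √(2.4² + 0.3²) ≈ 2.4 units.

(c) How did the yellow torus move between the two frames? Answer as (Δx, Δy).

(-0.4, 0.3)

From the two frames, the yellow torus sits at roughly (1.4, 1.7) before and (1.0, 2.0) after.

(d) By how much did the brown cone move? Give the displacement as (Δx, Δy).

(1.7, -1.6)

From the two frames, the brown cone sits at roughly (4.7, 6.2) before and (6.4, 4.6) after.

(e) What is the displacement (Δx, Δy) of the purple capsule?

(1.0, -1.2)

The purple capsule was at about (8.8, 3.4) and moved to about (9.8, 2.2).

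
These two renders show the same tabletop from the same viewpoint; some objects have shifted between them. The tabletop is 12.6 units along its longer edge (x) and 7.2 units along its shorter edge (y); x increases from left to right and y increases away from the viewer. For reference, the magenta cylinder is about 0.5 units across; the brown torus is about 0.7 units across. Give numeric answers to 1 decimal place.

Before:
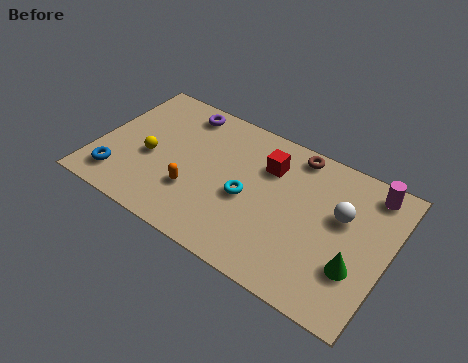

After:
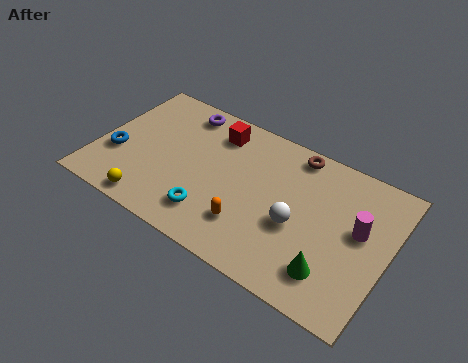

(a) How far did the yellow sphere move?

2.4

From (2.3, 3.1) to (2.8, 0.8), the yellow sphere covered √(0.5² + 2.3²) ≈ 2.4 units.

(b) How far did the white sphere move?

2.2

From (10.5, 4.4) to (8.8, 3.0), the white sphere covered √(1.7² + 1.4²) ≈ 2.2 units.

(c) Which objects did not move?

the brown torus and the purple torus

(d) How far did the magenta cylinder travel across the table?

2.1

From (11.5, 6.2) to (11.3, 4.1), the magenta cylinder covered √(0.2² + 2.1²) ≈ 2.1 units.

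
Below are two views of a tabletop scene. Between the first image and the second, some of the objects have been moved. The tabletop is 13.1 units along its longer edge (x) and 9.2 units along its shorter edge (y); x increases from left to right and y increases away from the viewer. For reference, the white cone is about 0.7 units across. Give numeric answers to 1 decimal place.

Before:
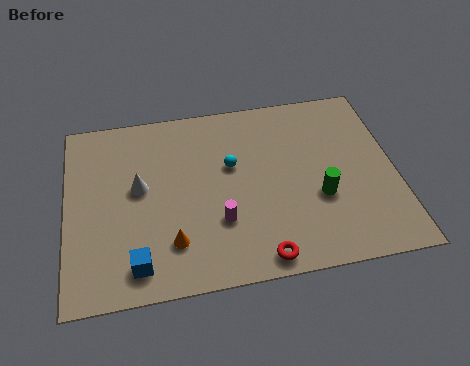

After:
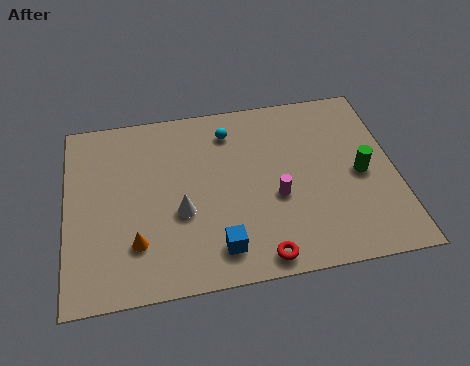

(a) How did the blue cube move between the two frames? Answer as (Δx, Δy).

(3.2, 0.2)

The blue cube was at about (2.7, 1.4) and moved to about (5.9, 1.6).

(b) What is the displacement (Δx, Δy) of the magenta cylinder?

(2.3, 0.8)

From the two frames, the magenta cylinder sits at roughly (6.0, 2.9) before and (8.3, 3.7) after.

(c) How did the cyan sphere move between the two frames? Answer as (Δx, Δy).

(0.0, 1.8)

The cyan sphere started near (6.6, 5.6) and ended near (6.6, 7.4).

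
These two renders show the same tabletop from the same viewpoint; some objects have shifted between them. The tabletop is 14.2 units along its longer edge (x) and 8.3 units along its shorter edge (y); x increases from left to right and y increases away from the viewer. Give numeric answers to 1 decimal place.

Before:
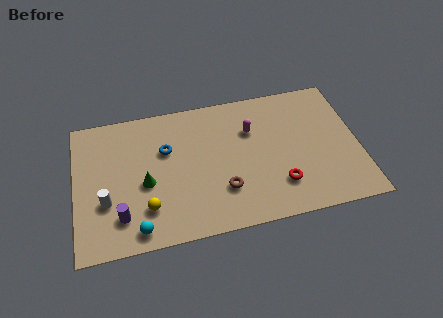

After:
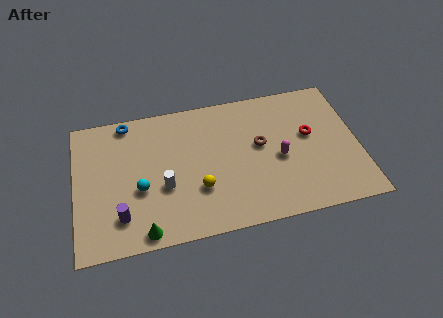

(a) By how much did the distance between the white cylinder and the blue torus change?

+0.6

Before: roughly 4.0 units apart; after: 4.6. That's 0.6 units further apart.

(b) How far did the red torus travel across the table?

3.2

From (10.1, 2.1) to (11.8, 4.8), the red torus covered √(1.7² + 2.7²) ≈ 3.2 units.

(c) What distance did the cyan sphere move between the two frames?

2.3

From (3.0, 1.0) to (3.2, 3.3), the cyan sphere covered √(0.2² + 2.3²) ≈ 2.3 units.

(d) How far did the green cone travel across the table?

2.8

The green cone was near (3.5, 3.6) before and (3.3, 0.8) after, so it travelled √(0.2² + 2.8²) ≈ 2.8 units.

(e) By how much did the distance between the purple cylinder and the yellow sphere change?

+2.7

They were about 1.3 units apart before and 4.0 after — 2.7 units further apart.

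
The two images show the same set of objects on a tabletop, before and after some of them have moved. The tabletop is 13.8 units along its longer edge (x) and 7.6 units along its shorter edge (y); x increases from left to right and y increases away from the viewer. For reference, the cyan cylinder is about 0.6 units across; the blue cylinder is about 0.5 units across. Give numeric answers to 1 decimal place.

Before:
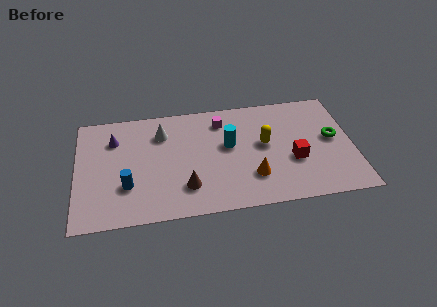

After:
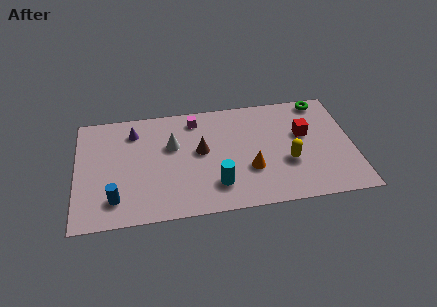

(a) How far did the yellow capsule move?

1.8

The yellow capsule was near (9.4, 4.2) before and (10.5, 2.8) after, so it travelled √(1.1² + 1.4²) ≈ 1.8 units.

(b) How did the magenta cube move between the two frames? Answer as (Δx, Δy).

(-1.3, 0.3)

The magenta cube started near (7.3, 6.1) and ended near (6.0, 6.4).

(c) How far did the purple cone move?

1.1

From (1.9, 5.6) to (2.9, 6.0), the purple cone covered √(1.0² + 0.4²) ≈ 1.1 units.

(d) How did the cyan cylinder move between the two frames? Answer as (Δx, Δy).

(-0.7, -2.6)

The cyan cylinder started near (7.6, 4.4) and ended near (6.9, 1.8).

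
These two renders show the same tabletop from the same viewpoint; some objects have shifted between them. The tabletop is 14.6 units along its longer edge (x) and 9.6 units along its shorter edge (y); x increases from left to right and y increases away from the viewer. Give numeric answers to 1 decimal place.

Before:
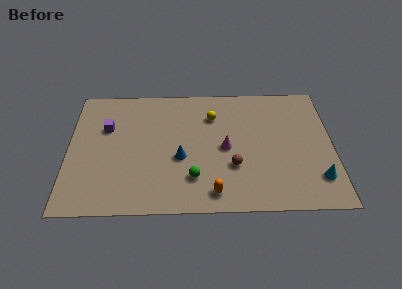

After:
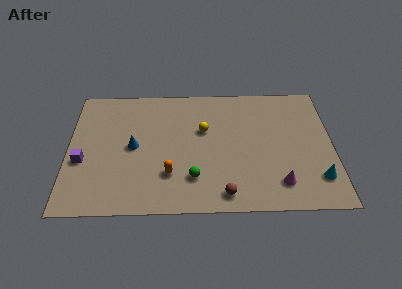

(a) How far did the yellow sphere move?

1.2

The yellow sphere moved from about (8.0, 7.1) to (7.5, 6.0), a distance of √(0.5² + 1.1²) ≈ 1.2.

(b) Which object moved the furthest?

the magenta cone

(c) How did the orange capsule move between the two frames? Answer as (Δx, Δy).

(-2.4, 1.4)

The orange capsule started near (8.0, 1.3) and ended near (5.6, 2.7).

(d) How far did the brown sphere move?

2.1

The brown sphere moved from about (9.1, 3.2) to (8.6, 1.2), a distance of √(0.5² + 2.0²) ≈ 2.1.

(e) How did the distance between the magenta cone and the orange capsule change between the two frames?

+2.7

They were about 3.4 units apart before and 6.1 after — 2.7 units further apart.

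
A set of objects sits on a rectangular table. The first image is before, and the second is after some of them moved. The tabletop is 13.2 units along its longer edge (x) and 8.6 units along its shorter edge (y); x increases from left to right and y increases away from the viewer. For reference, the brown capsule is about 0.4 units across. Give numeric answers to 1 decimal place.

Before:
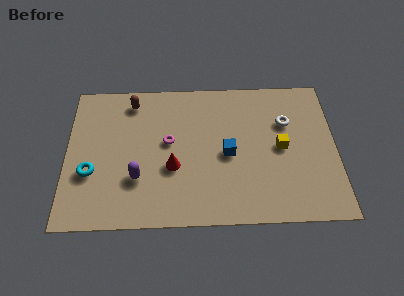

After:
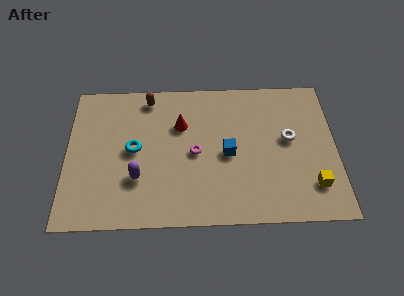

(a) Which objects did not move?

the blue cube and the purple capsule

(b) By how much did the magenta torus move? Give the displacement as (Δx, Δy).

(1.3, -0.7)

The magenta torus was at about (5.0, 4.8) and moved to about (6.3, 4.1).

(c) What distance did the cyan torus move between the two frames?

2.5

From (1.2, 3.1) to (3.3, 4.4), the cyan torus covered √(2.1² + 1.3²) ≈ 2.5 units.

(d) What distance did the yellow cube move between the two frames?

2.7

The yellow cube moved from about (10.5, 4.3) to (12.0, 2.0), a distance of √(1.5² + 2.3²) ≈ 2.7.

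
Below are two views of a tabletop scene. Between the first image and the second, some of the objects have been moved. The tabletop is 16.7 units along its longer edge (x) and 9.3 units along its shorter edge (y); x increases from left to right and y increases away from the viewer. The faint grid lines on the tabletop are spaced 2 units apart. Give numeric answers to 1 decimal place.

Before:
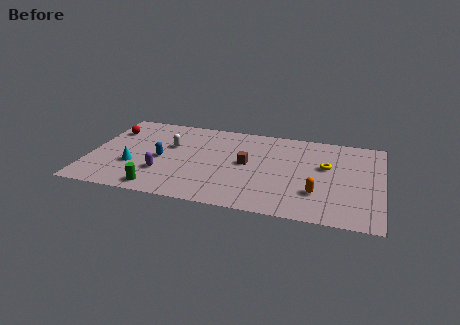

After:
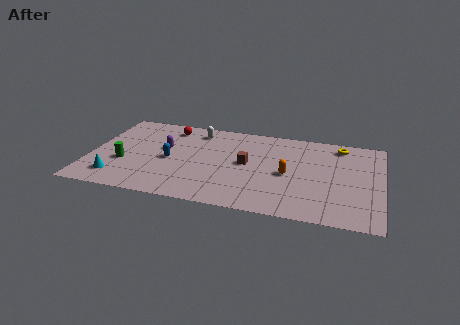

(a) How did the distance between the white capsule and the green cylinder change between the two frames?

+1.2

They were about 4.7 units apart before and 5.9 after — 1.2 units further apart.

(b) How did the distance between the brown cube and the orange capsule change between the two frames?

-2.2

Before: roughly 4.7 units apart; after: 2.5. That's 2.2 units closer together.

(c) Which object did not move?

the brown cube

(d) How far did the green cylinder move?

3.2

The green cylinder moved from about (4.2, 1.1) to (2.0, 3.4), a distance of √(2.2² + 2.3²) ≈ 3.2.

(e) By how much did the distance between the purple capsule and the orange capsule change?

-1.5

They were about 8.8 units apart before and 7.3 after — 1.5 units closer together.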